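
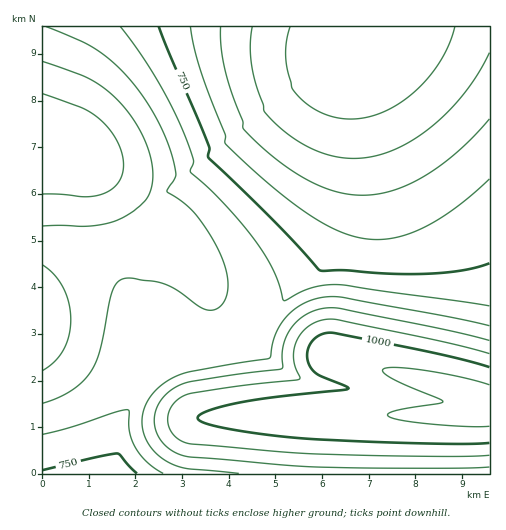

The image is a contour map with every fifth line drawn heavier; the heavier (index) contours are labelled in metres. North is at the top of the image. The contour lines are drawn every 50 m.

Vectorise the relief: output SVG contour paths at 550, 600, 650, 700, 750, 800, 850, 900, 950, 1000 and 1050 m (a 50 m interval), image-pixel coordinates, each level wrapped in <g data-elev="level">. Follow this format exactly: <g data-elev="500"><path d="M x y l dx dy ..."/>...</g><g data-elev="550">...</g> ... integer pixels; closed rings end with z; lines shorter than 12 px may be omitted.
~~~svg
<g data-elev="550"><path d="M455 27l-6 17-9 18-12 16-14 14-15 12-16 8-16 5-16 2-17-2-16-6-14-9-11-12-6-20-1-13 0-15 4-15"/></g><g data-elev="600"><path d="M489 53l-12 23-16 21-18 19-20 17-20 12-20 9-20 4-19 0-21-5-21-10-20-14-18-17-9-31-4-17-1-19 2-18"/></g><g data-elev="650"><path d="M489 119l-19 22-21 18-21 15-21 11-20 7-20 3-19-1-20-5-21-9-22-14-22-18-20-19 0-8-11-28-8-26-3-21 0-19"/></g><g data-elev="700"><path d="M489 179l-23 21-22 16-21 12-20 8-19 3-17 0-19-4-18-8-23-13-25-19-29-25-28-27 0-9-17-41-10-30-8-36"/></g><g data-elev="750"><path d="M43 470l74-17 20 20"/><path d="M489 263l-27 7-36 4-35 0-44-4-28 0-44-47-67-66 1-11-50-119"/></g><g data-elev="800"><path d="M43 434l29-7 44-15 12-2 1 2 0 19 6 16 12 15 16 11"/><path d="M489 306l-152-21-13 0-13 3-27 13-11-31-17-29-33-38-32-31 2-12-7-23-11-24-25-45-30-41"/></g><g data-elev="850"><path d="M43 403l15-5 14-8 11-9 8-10 9-22 11-55 4-8 5-6 4-2 7 0 32 5 14 7 23 17 9 3 7-1 6-5 4-8 2-10-1-12-4-13-16-30-17-22-23-18 9-15-3-16-12-33-19-32-19-23-22-19-19-11-36-15"/><path d="M489 326l-42-9-103-20-12 0-12 1-20 7-15 13-10 17-4 22-2 1-83 15-16 6-13 10-11 16-4 16 3 16 10 15 12 10 14 5 58 6"/></g><g data-elev="900"><path d="M43 371l12-10 8-11 6-14 2-17-2-16-6-15-9-13-11-10"/><path d="M489 340l-45-11-103-20-11-1-11 1-17 8-13 14-6 16-1 22-60 7-41 8-11 7-8 8-6 10-2 12 3 12 7 11 12 9 14 4 128 10 118 1 53-1"/><path d="M43 226l49 0 15-3 13-4 14-8 12-12 5-10 2-14-2-18-7-20-12-19-14-17-14-13-15-9-46-18"/></g><g data-elev="950"><path d="M489 354l-47-12-103-22-16 0-9 3-8 5-6 7-4 8-2 16 1 8 5 11-1 1-60 7-51 8-8 4-7 6-4 8-1 8 2 9 5 7 8 6 9 2 125 10 119 2 53-1"/><path d="M43 194l42 3 17-3 9-5 7-6 4-8 2-10-2-11-4-12-8-12-9-10-19-12-39-14"/></g><g data-elev="1000"><path d="M489 367l-70-17-84-17-9 0-9 4-7 7-3 9 2 11 3 6 6 5 27 11 3 3-107 13-32 8-8 4-3 3 0 3 4 2 22 6 72 10 115 5 78 0"/></g><g data-elev="1050"><path d="M489 385l-30-8-40-7-28-3-7 1-2 3 3 3 10 6 48 21-4 2-47 9-5 3 3 2 15 4 30 3 54 2"/></g>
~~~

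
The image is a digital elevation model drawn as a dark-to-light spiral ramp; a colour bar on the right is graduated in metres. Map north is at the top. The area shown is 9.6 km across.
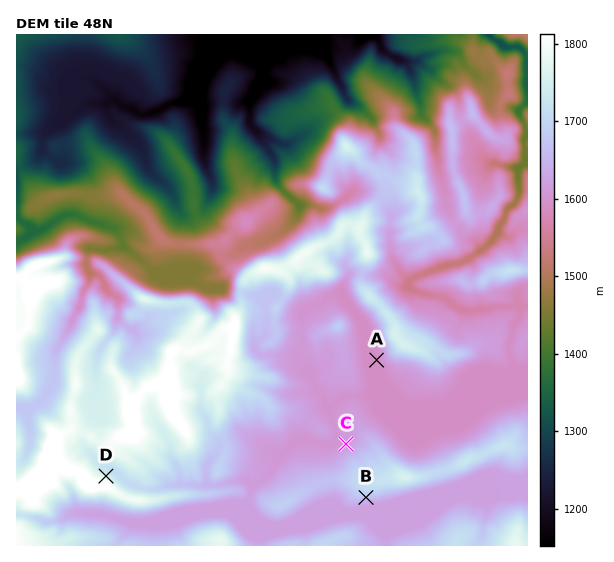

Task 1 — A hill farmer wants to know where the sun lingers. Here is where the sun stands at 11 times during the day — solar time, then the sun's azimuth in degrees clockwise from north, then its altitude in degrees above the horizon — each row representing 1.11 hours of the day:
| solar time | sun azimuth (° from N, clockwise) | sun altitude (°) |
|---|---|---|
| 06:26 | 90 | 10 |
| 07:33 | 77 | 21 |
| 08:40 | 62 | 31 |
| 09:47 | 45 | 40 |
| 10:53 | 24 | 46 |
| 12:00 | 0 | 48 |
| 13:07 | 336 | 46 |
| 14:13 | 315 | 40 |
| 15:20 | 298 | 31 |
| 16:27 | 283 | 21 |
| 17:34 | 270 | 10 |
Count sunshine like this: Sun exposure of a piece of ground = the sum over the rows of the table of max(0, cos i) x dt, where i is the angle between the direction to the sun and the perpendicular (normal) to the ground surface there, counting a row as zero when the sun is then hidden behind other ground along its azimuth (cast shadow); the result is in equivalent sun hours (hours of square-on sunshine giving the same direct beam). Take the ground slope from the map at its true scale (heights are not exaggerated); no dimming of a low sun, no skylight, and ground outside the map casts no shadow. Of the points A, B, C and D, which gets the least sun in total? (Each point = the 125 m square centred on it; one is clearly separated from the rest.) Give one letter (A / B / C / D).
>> B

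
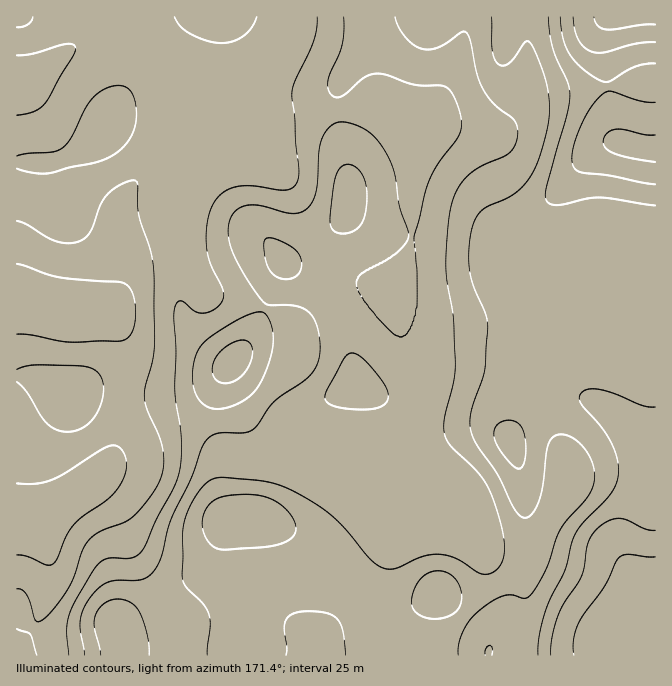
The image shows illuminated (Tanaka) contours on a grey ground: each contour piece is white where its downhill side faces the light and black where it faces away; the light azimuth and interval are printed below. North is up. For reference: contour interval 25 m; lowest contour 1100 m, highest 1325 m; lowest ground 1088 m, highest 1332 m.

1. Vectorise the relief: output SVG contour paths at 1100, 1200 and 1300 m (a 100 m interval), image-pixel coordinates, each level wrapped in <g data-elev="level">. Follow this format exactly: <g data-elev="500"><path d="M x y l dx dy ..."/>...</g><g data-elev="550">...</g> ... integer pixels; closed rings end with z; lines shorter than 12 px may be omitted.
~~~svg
<g data-elev="1100"><path d="M17 483l18 1 17-4 13-7 35-23 10-4 5-1 5 3 6 10 0 14-7 15-11 12-24 17-11 9-6 10-9 22-4 7-7 1-19-8-11-2"/><path d="M17 264l43 13 64 6 4 3 5 7 3 20-1 10-3 10-5 6-7 2-52 1-36-7-15-1"/></g><g data-elev="1200"><path d="M149 655l-2-20-8-23-9-10-12-3-7 1-7 4-6 5-3 7-1 11 7 28"/><path d="M286 655l1-8-3-19 2-8 8-7 14-2 20 3 10 6 5 12 3 23"/><path d="M345 408l19 2 13-2 8-5 3-6-2-10-9-13-13-15-10-6-6 1-4 5-19 36 1 5 3 3z"/><path d="M219 382l6 1 7-1 7-4 6-6 5-9 3-10-1-7-3-4-7-2-8 2-10 6-7 7-3 7-2 8 2 7z"/><path d="M281 278l9 1 7-4 4-7 0-10-4-7-8-6-14-6-8-1-2 2-1 5 3 19 5 9z"/><path d="M341 233l9-1 8-5 6-7 2-13 1-17-3-13-7-9-9-4-6 2-5 7-3 12-3 25 0 17 4 5z"/><path d="M395 17l3 10 9 11 8 8 9 3 13-1 9-5 16-11 5 1 4 9 6 33 6 13 11 15 20 16 3 8 0 13-7 12-6 5-29 13-10 8-7 10-5 10-3 14-4 45 1 21 6 40 2 47-1 17-10 36 0 15 6 12 27 26 12 19 8 20 6 22 1 15-1 11-6 11-10 5-9-1-23-15-15-4-15 2-28 12-12 1-7-3-8-7-24-29-15-15-14-10-22-13-17-7-14-4-39-3-11 1-10 7-12 16-7 16-2 17-1 40 1 7 4 6 17 17 6 12 0 10-3 28"/></g><g data-elev="1300"><path d="M655 557l-28-3-5 2-4 2-14 29-26 37-4 16 0 15"/><path d="M655 135l-10 0-20-5-10-1-8 4-4 9 3 6 8 5 18 5 23 4"/><path d="M573 17l2 13 4 10 5 7 8 5 12 1 31-9 20-2"/></g>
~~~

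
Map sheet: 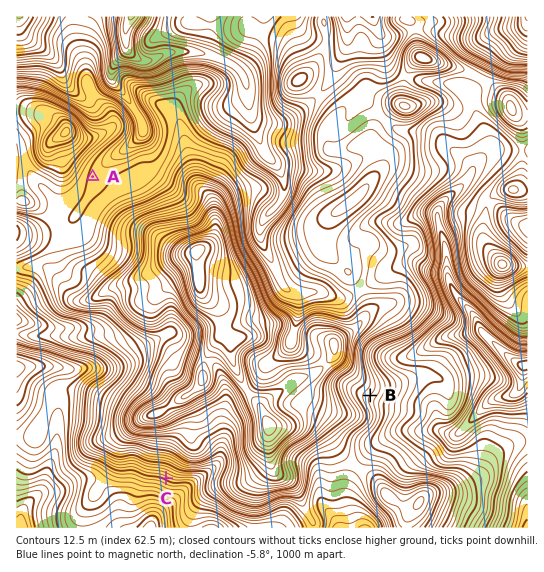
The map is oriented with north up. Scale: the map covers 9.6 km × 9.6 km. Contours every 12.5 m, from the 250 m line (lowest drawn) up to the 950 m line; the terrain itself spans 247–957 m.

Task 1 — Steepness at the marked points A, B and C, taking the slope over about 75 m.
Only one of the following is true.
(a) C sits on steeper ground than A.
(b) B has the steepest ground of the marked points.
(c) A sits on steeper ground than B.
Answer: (a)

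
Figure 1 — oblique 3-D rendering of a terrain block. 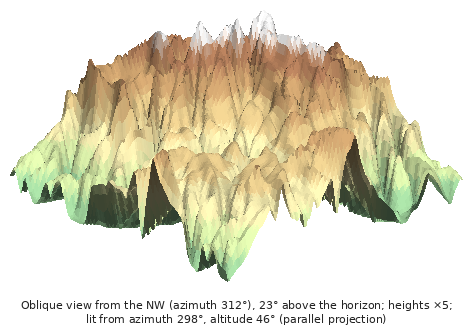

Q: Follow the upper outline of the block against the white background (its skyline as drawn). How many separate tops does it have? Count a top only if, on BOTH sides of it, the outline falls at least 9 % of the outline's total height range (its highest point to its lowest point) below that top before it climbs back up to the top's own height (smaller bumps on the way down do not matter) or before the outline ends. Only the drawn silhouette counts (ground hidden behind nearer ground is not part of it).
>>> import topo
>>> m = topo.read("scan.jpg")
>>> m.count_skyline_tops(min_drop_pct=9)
3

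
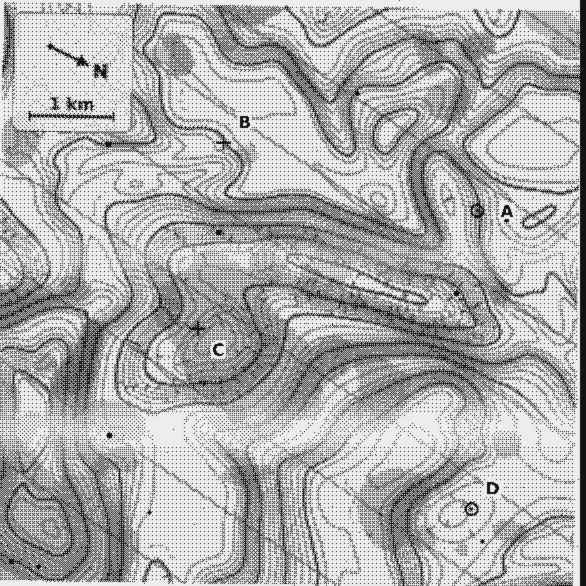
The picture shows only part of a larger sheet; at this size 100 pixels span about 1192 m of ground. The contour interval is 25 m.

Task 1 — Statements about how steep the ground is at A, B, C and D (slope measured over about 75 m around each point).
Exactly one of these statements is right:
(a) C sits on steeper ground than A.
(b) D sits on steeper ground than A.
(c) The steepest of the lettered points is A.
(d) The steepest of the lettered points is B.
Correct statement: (c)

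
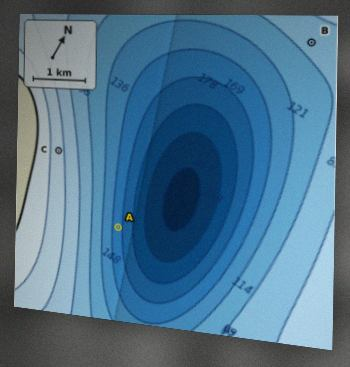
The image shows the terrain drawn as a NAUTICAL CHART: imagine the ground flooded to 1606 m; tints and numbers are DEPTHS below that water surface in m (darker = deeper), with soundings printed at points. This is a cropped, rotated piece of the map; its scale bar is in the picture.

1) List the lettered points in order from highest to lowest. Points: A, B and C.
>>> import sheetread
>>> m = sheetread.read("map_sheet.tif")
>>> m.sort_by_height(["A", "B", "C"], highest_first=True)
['C', 'B', 'A']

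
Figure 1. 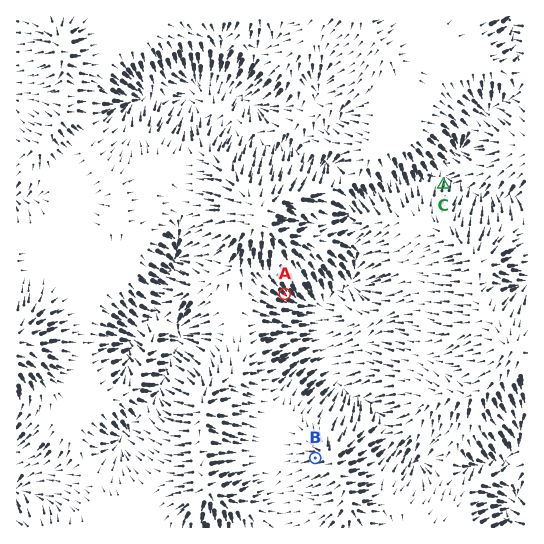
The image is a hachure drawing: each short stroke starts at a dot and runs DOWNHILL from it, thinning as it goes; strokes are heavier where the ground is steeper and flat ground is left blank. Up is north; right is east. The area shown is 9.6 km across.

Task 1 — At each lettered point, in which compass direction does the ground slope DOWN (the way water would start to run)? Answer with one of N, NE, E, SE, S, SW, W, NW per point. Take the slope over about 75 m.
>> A SE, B W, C N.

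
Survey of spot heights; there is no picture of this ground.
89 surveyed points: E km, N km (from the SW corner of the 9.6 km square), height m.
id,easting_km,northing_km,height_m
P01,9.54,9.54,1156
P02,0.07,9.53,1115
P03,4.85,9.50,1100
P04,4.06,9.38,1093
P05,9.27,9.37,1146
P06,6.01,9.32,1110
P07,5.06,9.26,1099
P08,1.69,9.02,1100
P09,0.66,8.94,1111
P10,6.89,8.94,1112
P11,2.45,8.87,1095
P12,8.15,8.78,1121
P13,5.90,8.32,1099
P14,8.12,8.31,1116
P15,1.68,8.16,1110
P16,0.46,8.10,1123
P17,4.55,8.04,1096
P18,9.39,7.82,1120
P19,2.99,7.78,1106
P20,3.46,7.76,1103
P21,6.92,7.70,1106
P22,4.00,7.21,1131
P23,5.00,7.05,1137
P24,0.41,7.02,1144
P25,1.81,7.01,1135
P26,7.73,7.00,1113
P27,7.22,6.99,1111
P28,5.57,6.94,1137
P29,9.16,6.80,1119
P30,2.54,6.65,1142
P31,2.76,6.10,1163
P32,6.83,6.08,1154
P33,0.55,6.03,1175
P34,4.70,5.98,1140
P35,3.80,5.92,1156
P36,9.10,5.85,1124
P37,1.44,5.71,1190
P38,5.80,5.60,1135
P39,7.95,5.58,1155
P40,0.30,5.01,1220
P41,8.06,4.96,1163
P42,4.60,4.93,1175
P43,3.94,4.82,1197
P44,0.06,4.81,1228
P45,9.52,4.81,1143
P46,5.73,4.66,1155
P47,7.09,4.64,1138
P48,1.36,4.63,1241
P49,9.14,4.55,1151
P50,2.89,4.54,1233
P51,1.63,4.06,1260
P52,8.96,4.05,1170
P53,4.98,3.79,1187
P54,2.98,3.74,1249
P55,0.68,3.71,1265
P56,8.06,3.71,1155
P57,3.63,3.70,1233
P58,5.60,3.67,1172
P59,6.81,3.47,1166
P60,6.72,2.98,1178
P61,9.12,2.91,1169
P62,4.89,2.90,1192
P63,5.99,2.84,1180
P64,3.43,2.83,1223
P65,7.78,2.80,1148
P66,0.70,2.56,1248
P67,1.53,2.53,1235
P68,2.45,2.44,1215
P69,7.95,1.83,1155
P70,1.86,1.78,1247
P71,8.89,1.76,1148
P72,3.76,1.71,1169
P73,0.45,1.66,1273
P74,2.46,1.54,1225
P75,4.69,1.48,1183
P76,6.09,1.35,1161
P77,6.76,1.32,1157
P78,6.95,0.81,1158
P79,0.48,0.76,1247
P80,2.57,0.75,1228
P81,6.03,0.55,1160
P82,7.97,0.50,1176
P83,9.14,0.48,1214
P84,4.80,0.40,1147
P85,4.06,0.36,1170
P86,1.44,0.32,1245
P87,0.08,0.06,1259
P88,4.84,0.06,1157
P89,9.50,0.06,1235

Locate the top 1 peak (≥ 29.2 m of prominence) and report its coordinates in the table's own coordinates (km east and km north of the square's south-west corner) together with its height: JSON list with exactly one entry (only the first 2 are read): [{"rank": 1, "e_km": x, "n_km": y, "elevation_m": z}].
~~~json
[{"rank": 1, "e_km": 0.41, "n_km": 1.76, "elevation_m": 1275}]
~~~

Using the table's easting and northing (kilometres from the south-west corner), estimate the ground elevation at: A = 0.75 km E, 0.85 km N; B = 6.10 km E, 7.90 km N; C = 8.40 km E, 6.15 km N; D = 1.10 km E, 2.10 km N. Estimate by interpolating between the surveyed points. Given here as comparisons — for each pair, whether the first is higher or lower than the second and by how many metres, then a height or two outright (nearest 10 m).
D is higher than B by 160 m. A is higher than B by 150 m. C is lower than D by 140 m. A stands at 1250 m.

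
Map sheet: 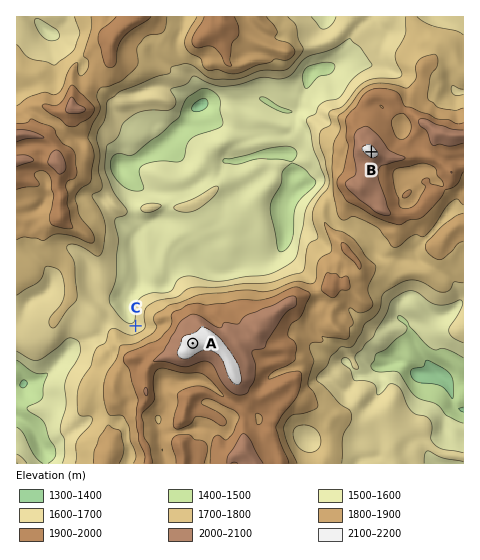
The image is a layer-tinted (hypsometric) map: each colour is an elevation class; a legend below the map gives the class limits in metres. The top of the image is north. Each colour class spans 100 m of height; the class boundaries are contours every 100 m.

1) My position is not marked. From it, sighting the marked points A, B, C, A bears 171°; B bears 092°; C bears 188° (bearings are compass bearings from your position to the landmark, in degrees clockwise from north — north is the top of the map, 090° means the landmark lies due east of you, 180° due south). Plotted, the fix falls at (161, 145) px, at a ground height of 1450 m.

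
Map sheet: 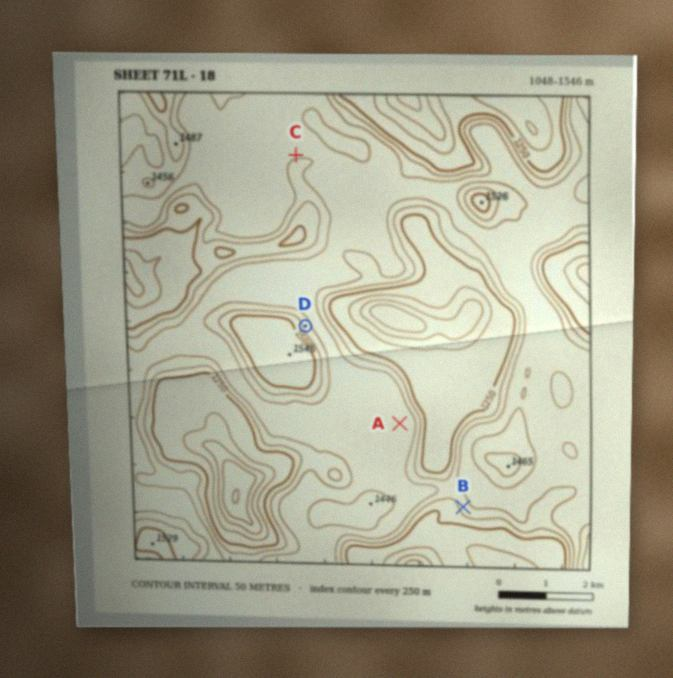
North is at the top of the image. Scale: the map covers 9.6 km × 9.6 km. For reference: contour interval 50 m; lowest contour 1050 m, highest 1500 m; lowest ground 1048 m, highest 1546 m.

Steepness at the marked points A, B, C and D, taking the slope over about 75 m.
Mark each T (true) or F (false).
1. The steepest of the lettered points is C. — F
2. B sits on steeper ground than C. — T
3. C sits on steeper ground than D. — F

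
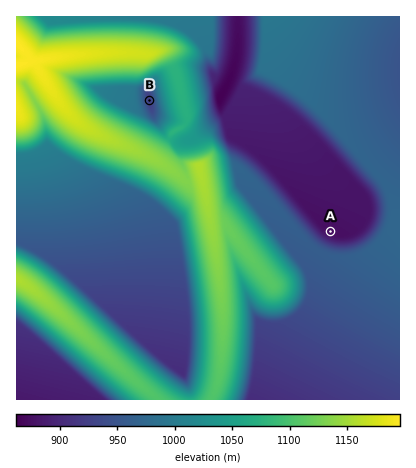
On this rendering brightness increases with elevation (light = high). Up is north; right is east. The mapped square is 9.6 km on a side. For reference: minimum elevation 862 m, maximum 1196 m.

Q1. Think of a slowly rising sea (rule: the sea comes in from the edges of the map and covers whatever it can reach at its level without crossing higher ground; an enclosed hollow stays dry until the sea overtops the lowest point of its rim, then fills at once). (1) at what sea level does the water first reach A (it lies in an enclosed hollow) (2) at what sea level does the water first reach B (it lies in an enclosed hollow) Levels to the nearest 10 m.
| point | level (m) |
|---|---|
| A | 890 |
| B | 1070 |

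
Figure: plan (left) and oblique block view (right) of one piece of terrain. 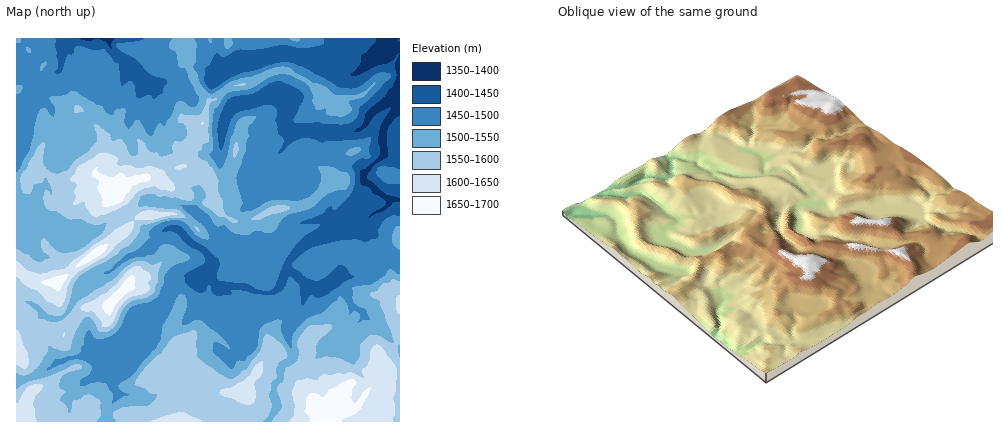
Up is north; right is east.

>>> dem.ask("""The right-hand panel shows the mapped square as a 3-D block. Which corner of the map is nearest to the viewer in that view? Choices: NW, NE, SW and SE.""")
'NW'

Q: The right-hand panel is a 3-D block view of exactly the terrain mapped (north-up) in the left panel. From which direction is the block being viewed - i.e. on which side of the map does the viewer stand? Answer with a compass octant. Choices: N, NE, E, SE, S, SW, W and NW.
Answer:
NW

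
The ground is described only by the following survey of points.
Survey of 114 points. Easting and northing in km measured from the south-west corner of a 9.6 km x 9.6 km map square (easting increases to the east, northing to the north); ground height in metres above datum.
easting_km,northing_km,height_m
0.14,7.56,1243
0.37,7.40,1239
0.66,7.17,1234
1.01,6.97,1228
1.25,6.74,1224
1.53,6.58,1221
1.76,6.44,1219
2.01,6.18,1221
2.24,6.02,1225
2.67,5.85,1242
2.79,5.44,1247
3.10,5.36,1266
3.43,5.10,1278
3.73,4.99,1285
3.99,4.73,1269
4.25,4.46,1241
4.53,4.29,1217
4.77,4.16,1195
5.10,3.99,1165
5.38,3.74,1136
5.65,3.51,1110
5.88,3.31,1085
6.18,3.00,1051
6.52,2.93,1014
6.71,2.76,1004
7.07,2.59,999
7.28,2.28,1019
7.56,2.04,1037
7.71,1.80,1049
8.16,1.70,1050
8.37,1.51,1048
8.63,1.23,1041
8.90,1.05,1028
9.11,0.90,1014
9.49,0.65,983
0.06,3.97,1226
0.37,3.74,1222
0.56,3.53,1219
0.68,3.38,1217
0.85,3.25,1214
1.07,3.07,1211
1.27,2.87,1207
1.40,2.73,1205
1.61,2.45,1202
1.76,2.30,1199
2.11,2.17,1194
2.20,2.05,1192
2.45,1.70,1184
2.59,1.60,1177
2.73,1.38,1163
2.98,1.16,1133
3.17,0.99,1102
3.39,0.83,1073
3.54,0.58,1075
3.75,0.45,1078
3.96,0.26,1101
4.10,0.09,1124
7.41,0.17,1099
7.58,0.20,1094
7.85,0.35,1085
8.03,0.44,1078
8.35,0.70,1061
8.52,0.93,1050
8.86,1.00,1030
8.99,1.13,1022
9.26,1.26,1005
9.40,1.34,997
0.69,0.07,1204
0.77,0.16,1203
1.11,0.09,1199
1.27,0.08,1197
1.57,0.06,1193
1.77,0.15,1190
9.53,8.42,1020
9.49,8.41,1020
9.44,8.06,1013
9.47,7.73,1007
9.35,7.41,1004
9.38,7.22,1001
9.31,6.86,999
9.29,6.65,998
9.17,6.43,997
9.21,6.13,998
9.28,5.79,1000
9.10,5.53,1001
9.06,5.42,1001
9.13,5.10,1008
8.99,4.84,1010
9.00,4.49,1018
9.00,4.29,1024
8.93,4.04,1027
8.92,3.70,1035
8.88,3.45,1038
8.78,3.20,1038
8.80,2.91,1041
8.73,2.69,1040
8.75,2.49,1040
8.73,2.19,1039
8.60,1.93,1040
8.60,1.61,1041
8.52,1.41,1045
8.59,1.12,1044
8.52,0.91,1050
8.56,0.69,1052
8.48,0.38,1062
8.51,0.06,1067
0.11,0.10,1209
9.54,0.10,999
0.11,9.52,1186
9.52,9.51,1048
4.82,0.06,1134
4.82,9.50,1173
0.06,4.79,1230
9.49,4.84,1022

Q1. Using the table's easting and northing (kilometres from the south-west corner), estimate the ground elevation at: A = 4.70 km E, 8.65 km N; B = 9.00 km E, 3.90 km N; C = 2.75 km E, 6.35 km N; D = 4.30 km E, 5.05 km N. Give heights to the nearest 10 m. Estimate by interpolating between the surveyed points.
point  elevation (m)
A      1180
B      1030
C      1240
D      1300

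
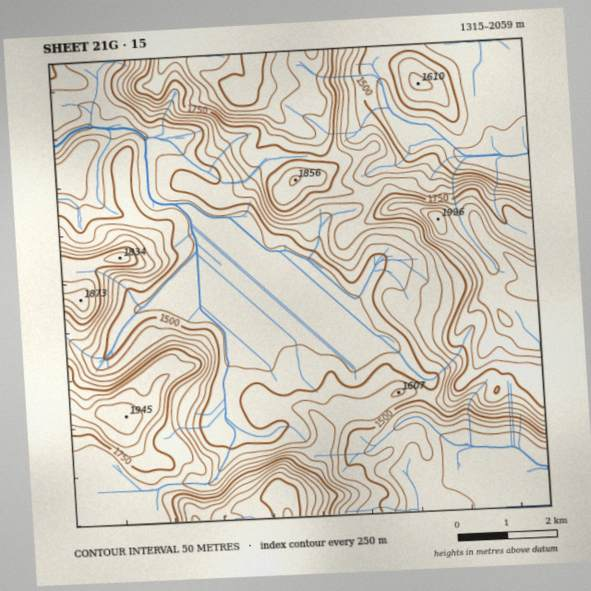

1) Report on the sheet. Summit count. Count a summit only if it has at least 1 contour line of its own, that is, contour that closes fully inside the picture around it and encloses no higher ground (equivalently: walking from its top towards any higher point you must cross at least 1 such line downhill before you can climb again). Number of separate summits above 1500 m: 7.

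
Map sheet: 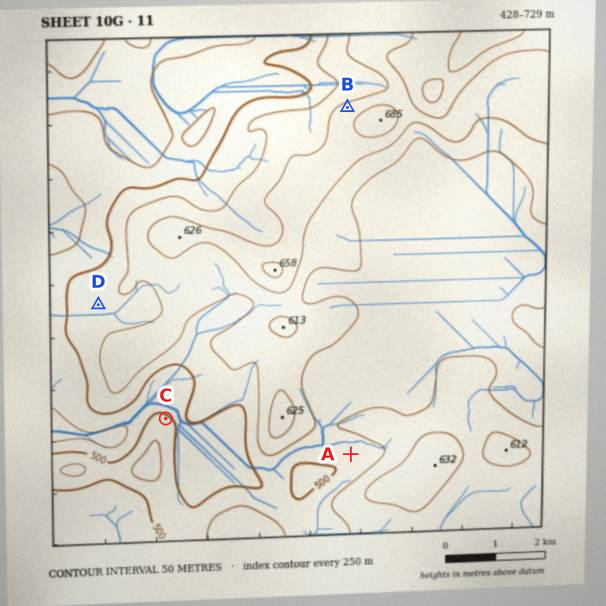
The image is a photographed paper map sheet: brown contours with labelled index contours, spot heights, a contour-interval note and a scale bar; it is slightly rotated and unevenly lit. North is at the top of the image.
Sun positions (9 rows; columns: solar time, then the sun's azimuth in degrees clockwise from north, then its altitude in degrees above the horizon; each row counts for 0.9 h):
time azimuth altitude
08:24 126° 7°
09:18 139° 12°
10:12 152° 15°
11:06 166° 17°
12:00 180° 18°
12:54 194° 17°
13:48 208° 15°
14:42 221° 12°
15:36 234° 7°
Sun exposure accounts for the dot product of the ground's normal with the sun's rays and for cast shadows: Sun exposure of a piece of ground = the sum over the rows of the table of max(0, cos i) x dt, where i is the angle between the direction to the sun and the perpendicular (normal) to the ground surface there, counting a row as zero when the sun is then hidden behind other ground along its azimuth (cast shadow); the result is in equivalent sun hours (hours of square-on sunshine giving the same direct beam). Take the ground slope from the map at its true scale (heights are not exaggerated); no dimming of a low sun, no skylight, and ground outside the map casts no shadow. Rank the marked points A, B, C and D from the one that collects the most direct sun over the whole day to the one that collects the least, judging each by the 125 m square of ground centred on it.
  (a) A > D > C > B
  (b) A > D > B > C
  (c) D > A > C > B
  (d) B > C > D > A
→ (a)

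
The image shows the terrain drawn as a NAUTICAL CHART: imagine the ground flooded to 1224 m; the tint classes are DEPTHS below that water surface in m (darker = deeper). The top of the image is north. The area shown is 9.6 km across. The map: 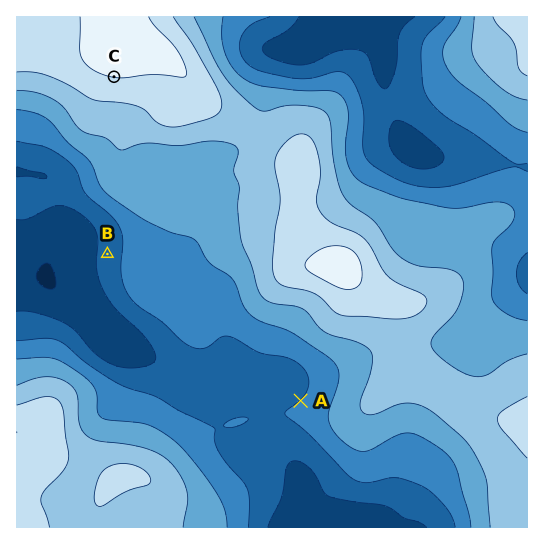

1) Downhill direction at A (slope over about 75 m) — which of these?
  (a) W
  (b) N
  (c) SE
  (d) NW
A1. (d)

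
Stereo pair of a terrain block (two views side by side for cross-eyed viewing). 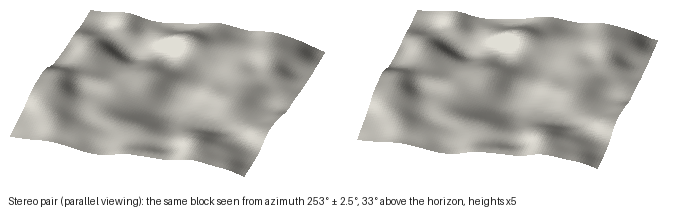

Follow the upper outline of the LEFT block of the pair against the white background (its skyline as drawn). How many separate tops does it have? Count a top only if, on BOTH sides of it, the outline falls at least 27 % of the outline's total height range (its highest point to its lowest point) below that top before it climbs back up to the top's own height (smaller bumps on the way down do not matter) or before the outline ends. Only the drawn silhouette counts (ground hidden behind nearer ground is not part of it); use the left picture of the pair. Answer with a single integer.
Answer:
1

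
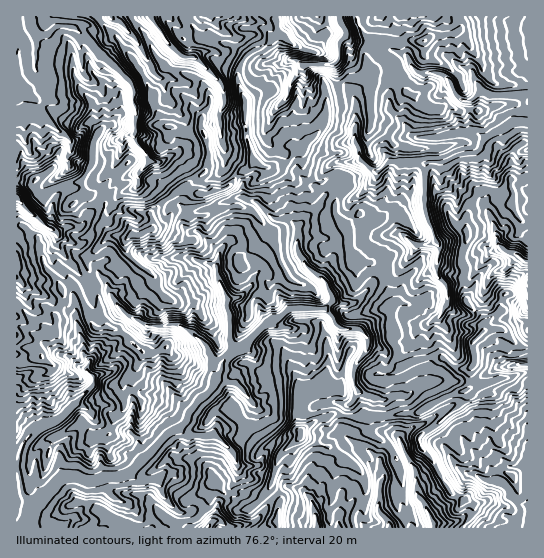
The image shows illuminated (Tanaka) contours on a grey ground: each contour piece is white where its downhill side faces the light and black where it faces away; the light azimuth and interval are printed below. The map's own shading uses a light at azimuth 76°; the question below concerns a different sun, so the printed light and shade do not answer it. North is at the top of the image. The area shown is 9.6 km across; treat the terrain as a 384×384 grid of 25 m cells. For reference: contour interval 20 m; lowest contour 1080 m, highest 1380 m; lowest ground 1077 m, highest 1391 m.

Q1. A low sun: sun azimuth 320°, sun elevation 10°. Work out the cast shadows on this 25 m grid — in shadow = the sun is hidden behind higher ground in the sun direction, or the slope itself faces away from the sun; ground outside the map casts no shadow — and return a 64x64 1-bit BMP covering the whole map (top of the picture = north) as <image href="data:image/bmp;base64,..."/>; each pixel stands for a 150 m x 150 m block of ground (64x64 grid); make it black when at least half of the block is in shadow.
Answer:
<image width="64" height="64" href="data:image/bmp;base64,Qk0+AgAAAAAAAD4AAAAoAAAAQAAAAEAAAAABAAEAAAAAAAACAAATCwAAEwsAAAIAAAAAAAAA////AAAAAAAAAAOcbAwA+AAAAd5sDAF4AQAAw2gMILgAAAABKAxgCAAAAACYDGAAAAAAAPgMQAAYAEAA+ADAYAx8IAB+AACADW4AAl4AAAIMbwAAPAAGAIQP4AAcAB8AwgPhgA4Bn4HAD/GAD4fP4fwG8IADg//3/wbwAAAAHf9/gsYAAEAO/3+AH4AAQgAPP8A/gABAAD8fQPeAAEAAB8bw/4AAYABwM5j/AABgAH8HwOhgADAABw/gHeAAMAAgA3gDLAAAACADIA/uADAAEAAA/2cxcBAAAAN+Y8AAGA8AARzh/wAMAwAAAcD/YAQHABAAyIowBEEAACAMABAAIQAAEIQAACAxAAAMwAIAGBwAAP/AAACYAQAj/8AAAAD/ABP+YCAAMP4AAPngAACwEAAAPvAAAwAQCgAa+AAAIAALgADwAAAgAAiAE/wAAGAACAAJ/8BgIAAABgA/wDAgABgDABnAECAADEcAhCIEAAACAwAAJ+b4AAYIcIAP5/8AAjgQwA/sA4EAPgDAB+wAAACfAMYD7D/QAAYAxgHgH/gABgDGAUAPvAACAMWAAIAMAAYARcAAAIAAAAAAQAAIzwAAAABgAACAAAAAADAADIAAAAAAPwA8gAAAAgf/gACAAAAGA/GADAAAAAAAwYAYAAAAAAABgAAAAAAAAAAAAAADgAAAQQAAAA=="/>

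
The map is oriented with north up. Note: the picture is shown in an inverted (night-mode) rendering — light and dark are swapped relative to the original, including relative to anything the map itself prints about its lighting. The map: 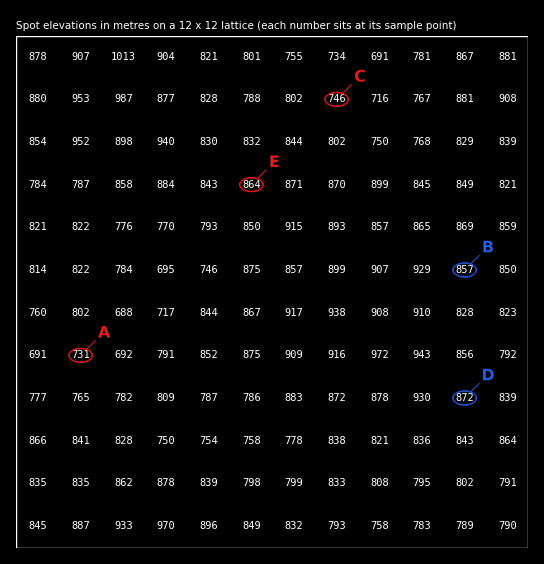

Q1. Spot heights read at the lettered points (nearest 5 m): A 730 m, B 855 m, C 745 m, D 870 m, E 865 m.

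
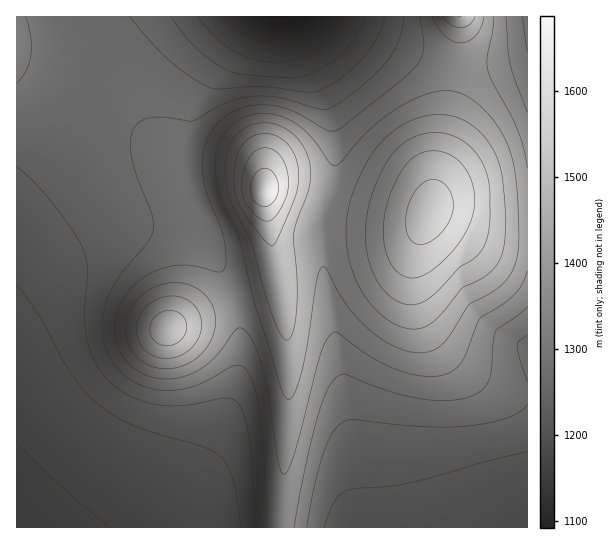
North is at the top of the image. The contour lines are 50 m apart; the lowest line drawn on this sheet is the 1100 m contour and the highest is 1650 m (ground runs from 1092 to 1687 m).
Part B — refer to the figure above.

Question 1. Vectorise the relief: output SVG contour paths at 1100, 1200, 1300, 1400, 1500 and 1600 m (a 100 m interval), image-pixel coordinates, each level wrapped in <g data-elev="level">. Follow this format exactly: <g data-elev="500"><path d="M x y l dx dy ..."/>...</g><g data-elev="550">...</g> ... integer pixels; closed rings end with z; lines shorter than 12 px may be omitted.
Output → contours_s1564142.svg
<g data-elev="1100"><path d="M294 17l-9 3-10 1-18-4"/></g><g data-elev="1200"><path d="M17 443l44 43 49 41"/><path d="M347 17l-13 18-17 15-20 9-22 3-21-3-21-9-19-14-16-19"/></g><g data-elev="1300"><path d="M307 527l7-39 9-35 10-21 10-10 11-3 65 7 47 0 23-3 18-5 12-6 8-8"/><path d="M527 382l-7-23-3-14 2-4 8-6"/><path d="M17 167l16 14 17 19 22 30 11 19 4 20-2 44 1 24 9 24 13 18 19 16 12 5 14 4 14 2 15 0 44-8 8 2 5 5 6 14 5 24 5 84"/><path d="M527 52l-5-35"/><path d="M385 17l-10 24-17 22-13 12-14 9-12 7-9 1-47-5-44 2-10-2-20-12-21-16-18-18-20-24"/></g><g data-elev="1400"><path d="M527 168l-3-19-6-19-26-48-4-12-1-12 6-27 1-14"/><path d="M420 17l4 29-2 9-4 8-17 18-63 49-5 1-6-1-34-19-14-4-13-2-13 0-14 4-12 6-9 8-7 10-5 10-3 12-1 14 5 26 16 40 3 20-1 13-3 3-4 1-25-6-19 0-17 4-16 10-15 14-8 17-3 19 4 19 9 14 14 10 17 6 18-1 14-4 14-8 14-13 16-23 4-2 4 1 10 12 9 25 7 31 9 64 3 10 4 3 5-8 5-15 26-97 5-13 5-7 4-2 3 1 32 23 29 15 26 5 20-1 9-5 8-8 18-44 22-13 12-10 8-11 5-13"/></g><g data-elev="1500"><path d="M161 358l12 0 10-4 10-8 7-11 2-12-3-10-6-9-10-6-13-2-13 3-11 8-8 12-1 14 4 12 8 8z"/><path d="M285 339l2 1 4-3 4-16 2-35-4-51 4-14 12-32 1-22-5-18-12-15-16-9-18-2-8 2-8 4-6 6-6 7-5 17 0 23 5 21 21 42 11 42 10 29 6 16z"/><path d="M408 329l14-1 12-7 28-33 20-10 11-8 6-9 5-14 1-18 0-28-3-26-5-17-8-16-11-12-13-9-15-5-16-1-16 3-16 7-15 12-13 14-11 18-9 21-6 20-2 19 1 20 4 18 7 18 10 16 13 13 13 10z"/><path d="M443 17l8 8 10 3 8-3 6-8"/></g><g data-elev="1600"><path d="M411 278l7-1 9-4 20-16 17-22 9-21 1-20-5-20-5-8-7-7-15-7-9-1-8 1-8 3-8 6-14 21-9 25-3 26 4 22 4 9 6 7 6 5z"/><path d="M264 221l7-1 7-7 8-15 3-13-2-14-4-12-8-8-9-3-9 2-7 7-6 12-2 14 1 11 3 9 9 12z"/></g>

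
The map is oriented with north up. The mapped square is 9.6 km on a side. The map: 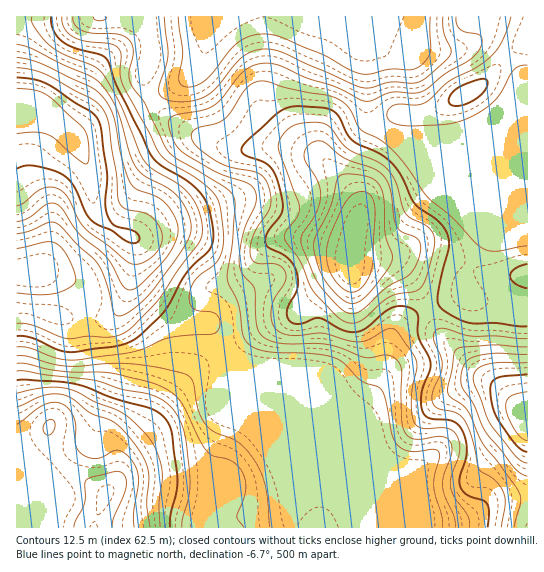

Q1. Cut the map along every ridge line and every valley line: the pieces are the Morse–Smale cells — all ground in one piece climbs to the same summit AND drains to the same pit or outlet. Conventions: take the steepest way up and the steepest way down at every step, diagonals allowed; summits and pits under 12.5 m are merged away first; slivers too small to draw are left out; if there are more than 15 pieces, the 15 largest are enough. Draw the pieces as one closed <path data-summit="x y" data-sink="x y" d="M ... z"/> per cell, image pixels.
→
<path data-summit="350 267" data-sink="17 119" d="M151 99l-26 14-23 7-20 12-10 3 8 12 9 24 4 34 4 9 13 13 25 12 1 12-3 24 3 8 15 17 20 16 18 7 18 0 23 36 121 52 8 1 14-17 11-20 4-28 7-17 10-10 54-25 8-24 18-30-2-10-55-54-29-34-16-12-3 2-7 12-9 25-5 45 0-10-7-14-33-35-32-9-22 0-11 2-21 0-10-2-48-24-8-6z"/><path data-summit="105 495" data-sink="17 119" d="M133 268l-8 30-6 12-9 7-11 3-28-1-20-7-25-4-10 1 0 218 339 1-3-23-20-46-107-105-9-20-9-11-18 0-22-10-28-26-4-6z"/><path data-summit="527 418" data-sink="17 119" d="M527 131l-61 0-25 4-49 2 36 40 55 54 2 10-14 22-14 34-52 23-10 10-7 17-4 28-11 20-14 17-8-1-116-49 97 97 20 46 5 23 171-1z"/><path data-summit="350 267" data-sink="195 17" d="M282 16l-85 0 0 10 8 19-5 18-13 16-32 17-3 5 15 16 12 8 48 23 27 1 11-2 22 0 32 9 33 35 7 14 0 10 5-45 9-25 10-15-12-11-3-8-1-53-18-9-20-14z"/><path data-summit="35 273" data-sink="17 119" d="M46 113l-30 5 0 189 35 5 20 7 35 0 7-3 6-6 6-12 10-39 0-18-4-5-21-9-10-9-7-13-4-34-12-29-18-19z"/><path data-summit="527 418" data-sink="17 119" d="M139 16l-122 0-1 101 30-4 24 20 7 2 25-15 23-7 25-13-6-26 7-17 0-11-4-16z"/><path data-summit="466 94" data-sink="195 17" d="M339 16l-56 1 46 18 20 14 18 9 1 53 3 8 10 10 16-14 32-2 46-24 21-19 11-14 21-15 0-4-3-4-8-4-31-8-7 16-12 10-13 4-21 0-23-6z"/><path data-summit="466 94" data-sink="17 119" d="M527 41l-20 15-11 14-21 19-46 24-32 2-12 10-2 5 10 6 48-1 25-4 61 0z"/><path data-summit="527 418" data-sink="195 17" d="M195 16l-55 1 7 13 4 16 0 11-7 17 0 7 7 18 36-20 13-16 5-18z"/><path data-summit="527 418" data-sink="195 17" d="M469 16l-129 1 74 30 19 4 21 0 17-7 13-17 1-7-15-1z"/><path data-summit="466 94" data-sink="17 119" d="M527 16l-41 0-1 5 25 6 17 9z"/>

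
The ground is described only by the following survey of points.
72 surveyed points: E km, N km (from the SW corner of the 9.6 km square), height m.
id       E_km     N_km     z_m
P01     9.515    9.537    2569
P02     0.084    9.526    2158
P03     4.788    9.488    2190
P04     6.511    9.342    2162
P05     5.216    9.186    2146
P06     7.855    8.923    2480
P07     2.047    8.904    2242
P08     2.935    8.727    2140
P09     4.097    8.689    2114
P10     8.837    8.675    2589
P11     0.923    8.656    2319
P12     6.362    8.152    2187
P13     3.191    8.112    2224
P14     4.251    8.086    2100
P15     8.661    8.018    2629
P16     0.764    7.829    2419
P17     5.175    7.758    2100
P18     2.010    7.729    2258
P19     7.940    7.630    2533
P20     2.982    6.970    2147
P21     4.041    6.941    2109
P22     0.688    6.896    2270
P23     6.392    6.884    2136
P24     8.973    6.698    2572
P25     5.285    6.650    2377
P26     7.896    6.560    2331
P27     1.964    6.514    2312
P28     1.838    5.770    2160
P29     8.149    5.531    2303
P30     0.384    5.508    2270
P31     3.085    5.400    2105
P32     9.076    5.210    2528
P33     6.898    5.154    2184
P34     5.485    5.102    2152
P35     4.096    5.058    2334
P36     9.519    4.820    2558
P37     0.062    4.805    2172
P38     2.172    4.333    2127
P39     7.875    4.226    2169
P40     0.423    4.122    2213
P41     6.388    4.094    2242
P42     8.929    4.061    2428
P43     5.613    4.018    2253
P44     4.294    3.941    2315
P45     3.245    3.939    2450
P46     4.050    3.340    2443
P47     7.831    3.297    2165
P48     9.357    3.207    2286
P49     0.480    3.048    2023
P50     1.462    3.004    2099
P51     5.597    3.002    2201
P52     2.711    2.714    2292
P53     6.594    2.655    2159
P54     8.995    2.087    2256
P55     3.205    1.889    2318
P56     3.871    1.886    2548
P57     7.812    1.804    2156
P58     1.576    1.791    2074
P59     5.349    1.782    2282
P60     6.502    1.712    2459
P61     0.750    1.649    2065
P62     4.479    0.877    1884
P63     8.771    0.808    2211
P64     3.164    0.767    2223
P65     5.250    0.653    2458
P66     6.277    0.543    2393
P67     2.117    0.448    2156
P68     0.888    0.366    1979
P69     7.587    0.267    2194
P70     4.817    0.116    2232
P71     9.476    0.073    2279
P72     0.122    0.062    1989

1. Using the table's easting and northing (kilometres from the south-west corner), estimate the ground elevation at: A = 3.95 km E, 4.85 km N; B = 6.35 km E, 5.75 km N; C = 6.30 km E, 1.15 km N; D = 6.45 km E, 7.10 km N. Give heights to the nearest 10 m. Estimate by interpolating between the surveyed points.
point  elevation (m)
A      2300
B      2140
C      2390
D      2140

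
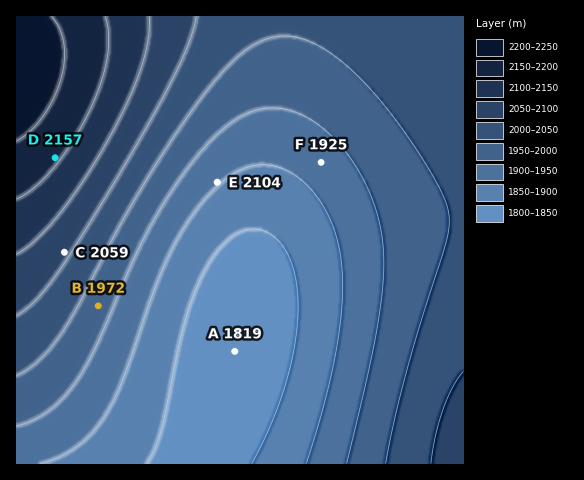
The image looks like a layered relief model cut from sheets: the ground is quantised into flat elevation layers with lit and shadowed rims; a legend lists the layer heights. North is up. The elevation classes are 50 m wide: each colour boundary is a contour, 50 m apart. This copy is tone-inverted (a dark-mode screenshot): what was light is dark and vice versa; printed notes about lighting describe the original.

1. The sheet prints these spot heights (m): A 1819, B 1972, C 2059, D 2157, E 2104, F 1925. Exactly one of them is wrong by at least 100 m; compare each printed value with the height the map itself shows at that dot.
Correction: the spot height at E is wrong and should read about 1904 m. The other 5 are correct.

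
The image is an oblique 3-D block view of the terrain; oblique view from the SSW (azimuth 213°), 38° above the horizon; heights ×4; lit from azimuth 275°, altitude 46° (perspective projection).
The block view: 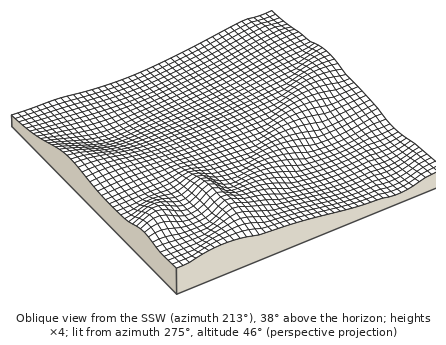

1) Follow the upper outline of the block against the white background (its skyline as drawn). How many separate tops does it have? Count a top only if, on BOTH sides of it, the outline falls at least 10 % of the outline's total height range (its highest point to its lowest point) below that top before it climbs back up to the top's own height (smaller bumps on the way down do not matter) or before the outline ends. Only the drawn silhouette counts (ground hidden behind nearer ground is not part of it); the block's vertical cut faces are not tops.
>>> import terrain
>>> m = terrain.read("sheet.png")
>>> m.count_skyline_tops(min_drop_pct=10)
1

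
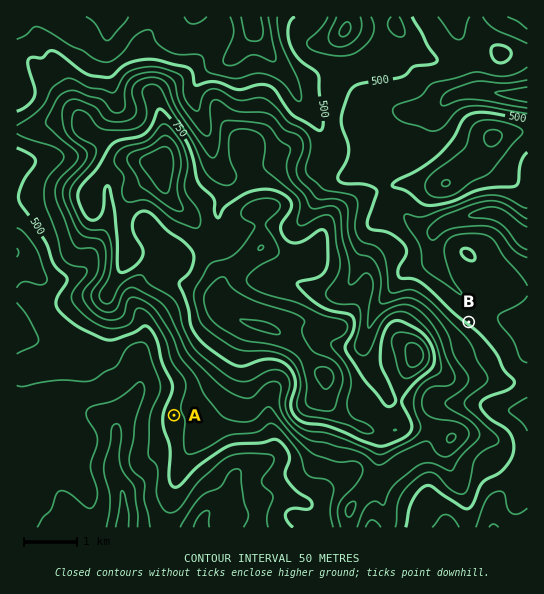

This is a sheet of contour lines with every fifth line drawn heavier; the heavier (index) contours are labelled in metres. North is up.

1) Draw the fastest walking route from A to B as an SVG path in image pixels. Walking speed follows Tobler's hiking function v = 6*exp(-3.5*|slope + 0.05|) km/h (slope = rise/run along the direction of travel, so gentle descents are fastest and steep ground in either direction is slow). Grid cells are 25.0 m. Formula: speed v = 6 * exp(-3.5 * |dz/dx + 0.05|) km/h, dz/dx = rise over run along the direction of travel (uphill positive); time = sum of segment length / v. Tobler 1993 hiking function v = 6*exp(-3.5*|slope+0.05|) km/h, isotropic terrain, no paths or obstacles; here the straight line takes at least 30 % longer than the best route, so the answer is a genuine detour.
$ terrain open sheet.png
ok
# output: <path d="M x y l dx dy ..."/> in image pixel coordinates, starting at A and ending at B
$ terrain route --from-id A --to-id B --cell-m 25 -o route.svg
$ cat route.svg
<path d="M174 415l72-36 19-18 10-6 23 0 13-6 6 0 5-3 13 0 16-8 19-19 3-1 10-11 22-10 13 0 51 25"/>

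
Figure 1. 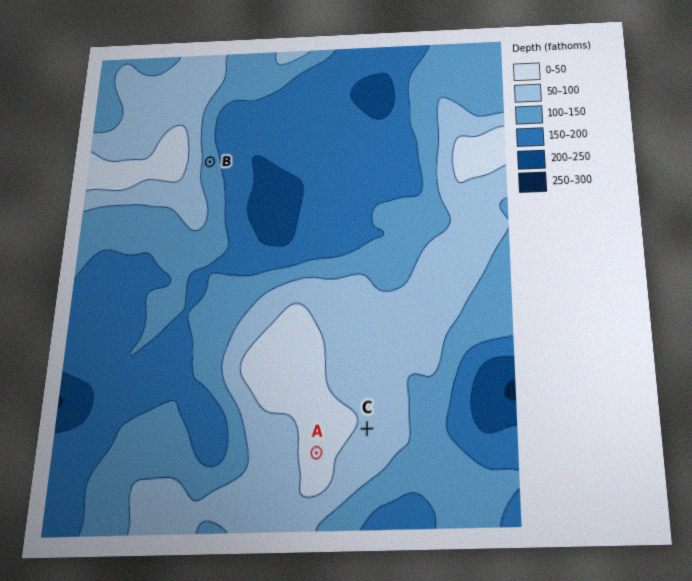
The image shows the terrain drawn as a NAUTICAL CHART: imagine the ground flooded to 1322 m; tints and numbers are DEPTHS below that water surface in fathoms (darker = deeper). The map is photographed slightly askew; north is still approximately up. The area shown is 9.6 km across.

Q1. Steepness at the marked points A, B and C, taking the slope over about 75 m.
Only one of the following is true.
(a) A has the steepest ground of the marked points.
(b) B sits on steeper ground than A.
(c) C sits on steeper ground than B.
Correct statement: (b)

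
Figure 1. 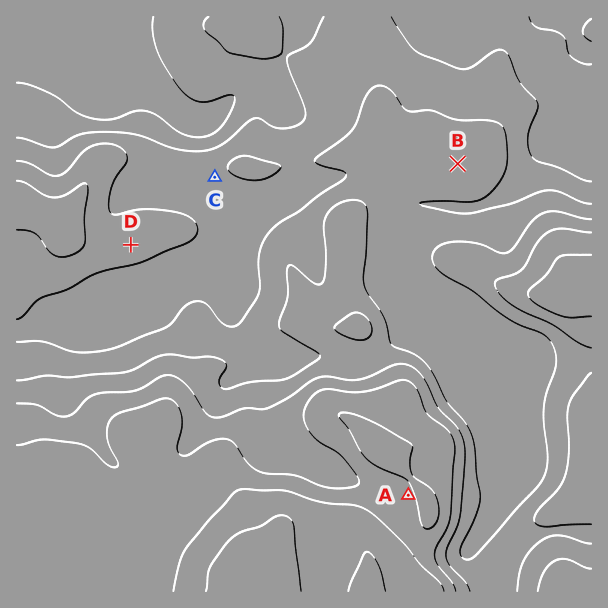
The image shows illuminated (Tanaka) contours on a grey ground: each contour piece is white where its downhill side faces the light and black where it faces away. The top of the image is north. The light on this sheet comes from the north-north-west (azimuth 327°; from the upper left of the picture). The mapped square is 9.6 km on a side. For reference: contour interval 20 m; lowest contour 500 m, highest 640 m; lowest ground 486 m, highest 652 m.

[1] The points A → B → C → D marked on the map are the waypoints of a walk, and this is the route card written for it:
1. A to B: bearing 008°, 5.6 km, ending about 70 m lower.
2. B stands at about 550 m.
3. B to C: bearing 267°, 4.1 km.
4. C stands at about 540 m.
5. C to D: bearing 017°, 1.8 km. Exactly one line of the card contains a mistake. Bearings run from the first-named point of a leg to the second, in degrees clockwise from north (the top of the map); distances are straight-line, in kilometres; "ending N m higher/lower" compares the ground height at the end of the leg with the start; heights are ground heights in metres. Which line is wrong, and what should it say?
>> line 5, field bearing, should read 231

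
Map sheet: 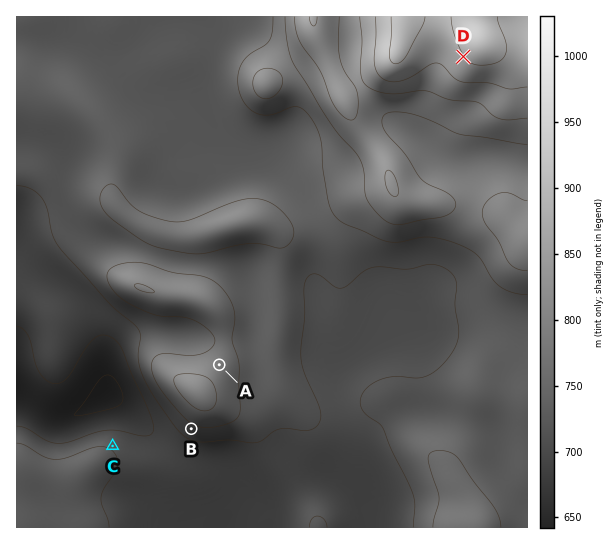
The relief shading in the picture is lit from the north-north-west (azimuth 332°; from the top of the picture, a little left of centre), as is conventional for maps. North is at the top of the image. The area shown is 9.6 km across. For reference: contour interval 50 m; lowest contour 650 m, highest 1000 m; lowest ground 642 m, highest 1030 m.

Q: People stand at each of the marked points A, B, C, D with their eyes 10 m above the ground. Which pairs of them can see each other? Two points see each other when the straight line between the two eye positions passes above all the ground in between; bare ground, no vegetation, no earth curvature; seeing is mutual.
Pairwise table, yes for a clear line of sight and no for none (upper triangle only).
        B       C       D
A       no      no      yes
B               yes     no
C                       no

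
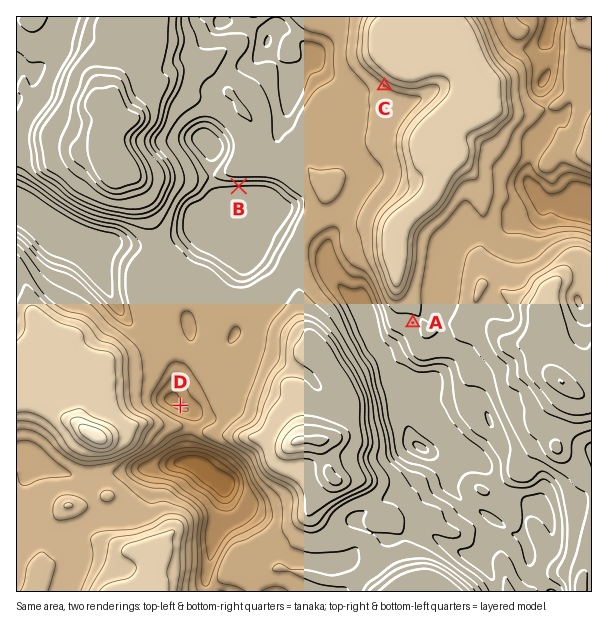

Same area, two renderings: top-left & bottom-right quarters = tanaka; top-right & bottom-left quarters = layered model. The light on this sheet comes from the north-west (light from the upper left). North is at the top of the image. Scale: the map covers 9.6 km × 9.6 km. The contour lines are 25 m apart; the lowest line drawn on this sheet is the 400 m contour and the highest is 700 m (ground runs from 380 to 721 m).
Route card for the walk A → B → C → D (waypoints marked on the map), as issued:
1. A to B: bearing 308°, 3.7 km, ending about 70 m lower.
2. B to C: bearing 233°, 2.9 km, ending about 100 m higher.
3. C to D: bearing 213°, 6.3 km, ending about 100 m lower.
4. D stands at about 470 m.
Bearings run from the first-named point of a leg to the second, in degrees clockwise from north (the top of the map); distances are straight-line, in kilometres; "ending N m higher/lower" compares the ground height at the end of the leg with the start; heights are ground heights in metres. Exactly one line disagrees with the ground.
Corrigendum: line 2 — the bearing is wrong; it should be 055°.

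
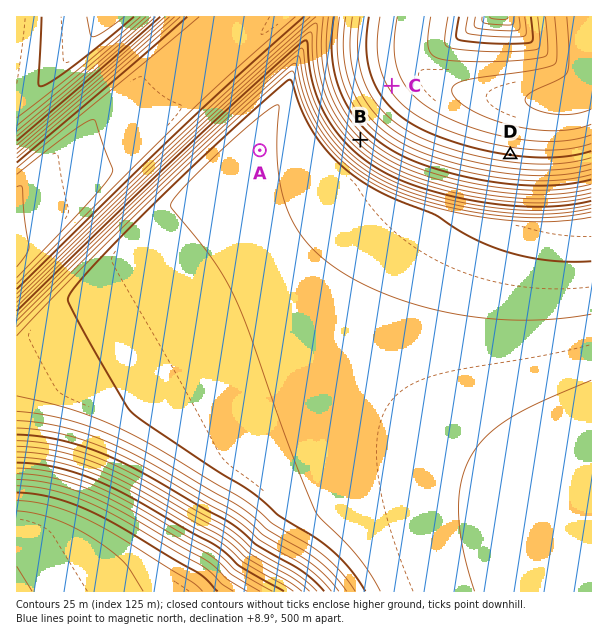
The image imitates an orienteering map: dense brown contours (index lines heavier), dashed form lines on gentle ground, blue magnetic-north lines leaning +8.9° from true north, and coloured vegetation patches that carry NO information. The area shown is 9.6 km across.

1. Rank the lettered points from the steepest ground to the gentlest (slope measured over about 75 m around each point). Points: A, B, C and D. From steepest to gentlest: B D C A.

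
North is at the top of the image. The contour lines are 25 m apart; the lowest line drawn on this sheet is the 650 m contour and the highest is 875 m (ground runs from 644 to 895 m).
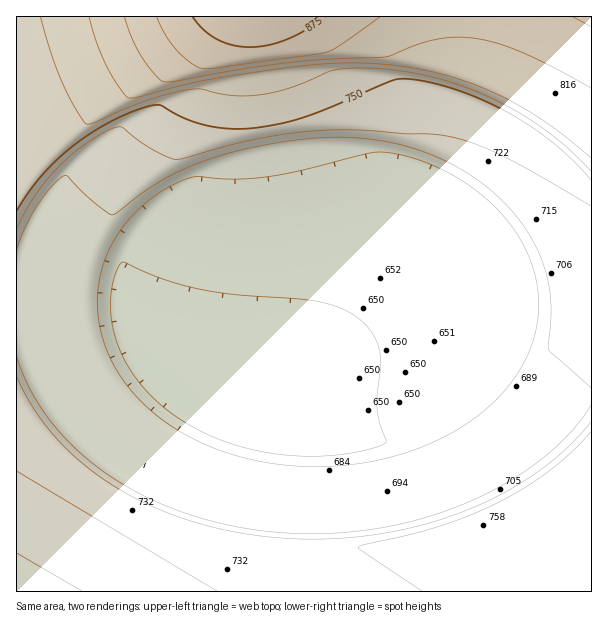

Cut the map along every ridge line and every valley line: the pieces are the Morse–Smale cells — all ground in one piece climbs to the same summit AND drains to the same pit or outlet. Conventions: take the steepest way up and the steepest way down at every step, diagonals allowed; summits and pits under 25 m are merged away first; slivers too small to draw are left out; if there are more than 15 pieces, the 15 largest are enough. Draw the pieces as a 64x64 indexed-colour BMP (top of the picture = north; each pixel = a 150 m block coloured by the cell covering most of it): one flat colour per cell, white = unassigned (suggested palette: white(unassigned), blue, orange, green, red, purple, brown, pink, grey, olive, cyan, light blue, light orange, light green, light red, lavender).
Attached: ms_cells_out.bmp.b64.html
<image width="64" height="64" href="data:image/bmp;base64,Qk12CAAAAAAAAHYAAAAoAAAAQAAAAEAAAAABAAQAAAAAAAAIAAATCwAAEwsAABAAAAAAAAAA////ALR3HwAOf/8ALKAsACgn1gC9Z5QAS1aMAMJ34wB/f38AIr28AM++FwDox64AeLv/AIrfmACWmP8A1bDFADMzMzMzMzMzMzMzMzMzMzMzMzMzMzMzMzMzMzMzMzMzMzMzMzMzMzMzMzMzMzMzMzMzMzMzMzMzMzMzMzMzMzMzMzMzMzMzMzMzMzMzMzMzMzMzMzMzMzMzMzMzMzMzMzMzMzMzMzMzMzMzMzMzMzMzMzMzMzMzMzMzMzMzMzMzMzMzMzMzMzMzMzMzMzMzMzMzMzMzMzMzMzMzMzMzMzMzMzMzMzMzMzMzMzMyIiIiIiIiIiIjMzMzMzMzMzMzMzMzMzMzMzMzMzMyIiIiIiIiIiIiIiIiIjMzMzMzMzMzMzMzMzMzMzMzIiIiIiIiIiIiIiIiIiIiIiMzMzMzMzMzMzMzMzMzMiIiIiIiIiIiIiIiIiIiIiIiIiMzMzMzMzMzMzMzMzIiIiIiIiIiIiIiIiIiIiIiIiIiIiIzMzMzMzMzMzMyIiIiIiIiIiIiIiIiIiIiIiIiIiIiIiIiIiIzMzMzMyIiIiIiIiIiIiIiIiIiIiIiIiIiIiIiIiIiIjMzMzMiIiEiIiIiIiIiIiIiIiIiIiIiIiIiIiIiIiIiMzMzMiIiERIiIiIiIiIiIiIiIiIiIiIiIiIiIiIiIiIzMzMiIhEREiIiIiIiIiIiIiIiIiIiIiIiIiIiIiIiIjMzMiIhERERIiIiIiIiIiIiIiIiIiIiIiIiIiIiIiIiMzMiIhERERESIiIiIiIiIiIiIiIiIiIiIiIiIiIiIiIzMiIhERERERIiIiIREiIiIiIiIiIiIiIiIiIiIiIiIjMiIhERERERESIhERERIiIiIiIiIiIiIiIiIhERIiIiMiIhERERERERIhERERESIiIiIiIiIiIiIiIhEREREiIyIhEREREREREREREREREiIiIiIiIiIiIiIhEREREREiIiERERERERERERERERERIiIiIiIiIiIiIhERERERERIiERERERERERERERERERERIiIiIiIhEREREREREREREiERERERERERERERERERERERERERERERERERERERERESIRERERERERERERERERERERERERERERERERERERERERIhEREREREREREREREREREREREREREREREREREREREREhERERERERERERERERERERERERERERERERERERERERESERERERERERERERERERERERERERERERERERERERERERIRERERERERERERERERERERERERERERERERERERERERERERERERERERERERERERERERERERERERERERERERERERERERERERERERERERERERERERERERERERERERERERERERERERERERERERERERERERERERERERERERERERERERERERERERERERERERERERERERERERERERERERERERERERERERERERERERERERERERERERERERERERERERERERERERERERERERERERERERERERERERERERERERERERERERERERERERERERERERERERERERERERERERERERERERERERERERERERERERERERERERERERERERERERERERERERERERERERERERERERERERERERERERERERERERERERERERERERERERERERERERERERERERERERERERERERERERERERERERERERERERERERERERERERERERERERERERERERERERERERERERERERERERERERERERERERERERERERERERERERERERERERERERERERERERERERERERERERERERERERERERERERERERERERERERERERERERERERERERERERERERERERERERERERERERERERERERERERERERERERERERERERERERERERERERERERERERERERERERERERERERERERERERERERERERERERERERERERERERERERERERERERERERERERERERERERERERERERERERERERERERERERERERERERERERERERERERERERERERERERERERERERERERERERERERERERERERERERERERERERERERERERERERERERERERERERERERERERERERERERERERERERERERERERERERERERERERERERERERERERERERERERERERERERERERERERERERERERERERERERERERERERERERERERERERERERERERERERERERERERERERERERERERERERERERERERERERERERERERERERERERERERERERERERERERERERERERERERERERERERERERERERERERERERERERERERERERERERERERERERERERERERERERERERERERERERERERERERERERERERERERERERERERERERERERERERERERERERERERERERERERERERERERERERERERERERERERERERERERERERERERERERERERERERERERERERERERERERERERERERERERERERERERERERERERERERERERERERERERERERERERERERERERERERERERERERERERERERERERERERERERERERERERERERERERERERERERERERERERERERERERERERERERERERERERERERERERERERERERERERERERERERERERERERERERERERERERERERERERERERERERERERERERERERER"/>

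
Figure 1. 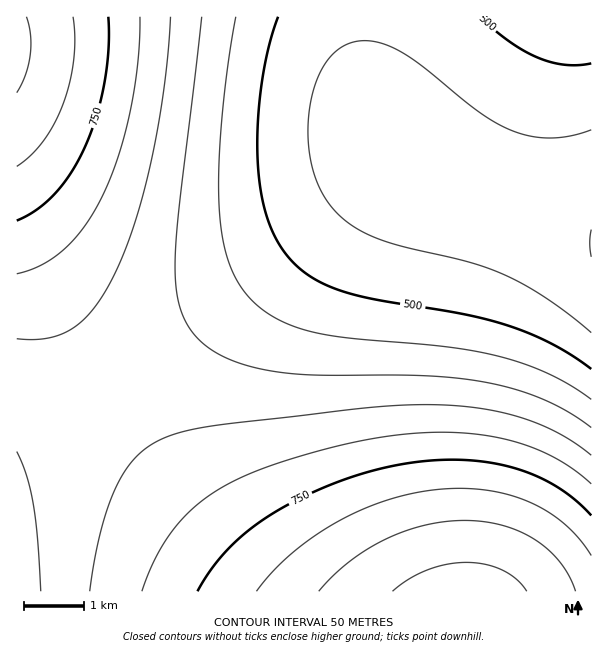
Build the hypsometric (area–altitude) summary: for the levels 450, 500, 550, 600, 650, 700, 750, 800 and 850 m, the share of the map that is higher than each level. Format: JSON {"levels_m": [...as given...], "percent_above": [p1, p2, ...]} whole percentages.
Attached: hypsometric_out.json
{"levels_m": [450, 500, 550, 600, 650, 700, 750, 800, 850], "percent_above": [86, 72, 64, 55, 37, 25, 16, 10, 4]}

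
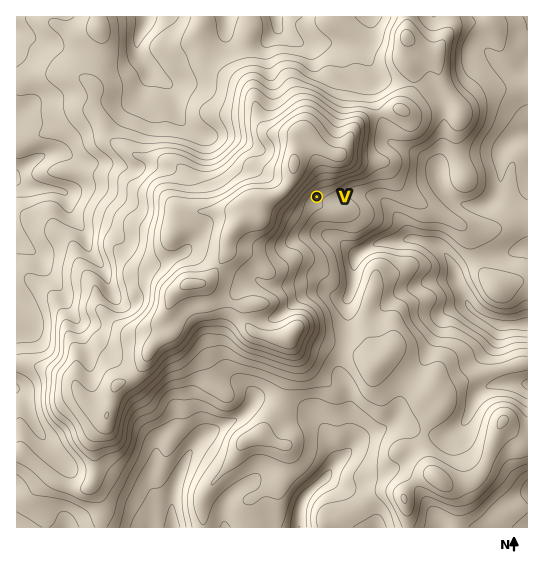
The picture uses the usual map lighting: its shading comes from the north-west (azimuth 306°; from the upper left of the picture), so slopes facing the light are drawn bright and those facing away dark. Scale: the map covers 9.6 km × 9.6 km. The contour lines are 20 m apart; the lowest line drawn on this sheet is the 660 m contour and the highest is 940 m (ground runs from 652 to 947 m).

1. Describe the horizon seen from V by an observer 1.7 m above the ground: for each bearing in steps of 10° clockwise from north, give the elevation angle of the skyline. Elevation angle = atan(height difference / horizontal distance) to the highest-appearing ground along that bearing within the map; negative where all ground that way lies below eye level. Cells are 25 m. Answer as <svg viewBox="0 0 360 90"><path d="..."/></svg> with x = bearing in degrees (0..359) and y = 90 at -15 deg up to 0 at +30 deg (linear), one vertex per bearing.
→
<svg viewBox="0 0 360 90"><path d="M0 45l10 1 10 0 10 0 10 2 10 5 10 5 10 3 10 2 10 1 10 0 10-1 10 0 10-1 10-2 10 0 10 0 10 1 10-2 10-3 10 1 10-1 10 0 10-2 10-4 10-2 10-3 10-3 10-3 10-1 10-1 10-1 10 1 10 2 10 2 10 2"/></svg>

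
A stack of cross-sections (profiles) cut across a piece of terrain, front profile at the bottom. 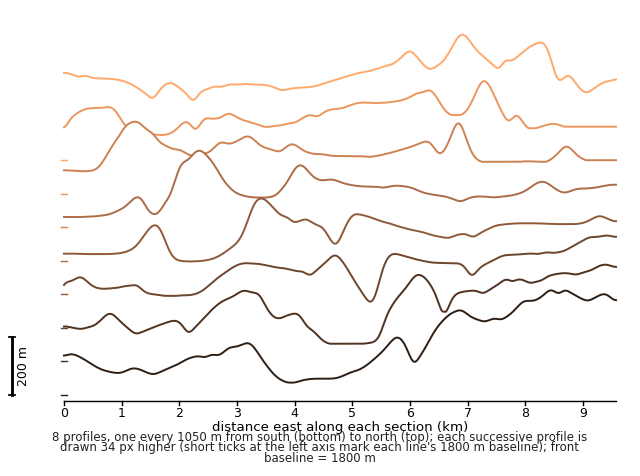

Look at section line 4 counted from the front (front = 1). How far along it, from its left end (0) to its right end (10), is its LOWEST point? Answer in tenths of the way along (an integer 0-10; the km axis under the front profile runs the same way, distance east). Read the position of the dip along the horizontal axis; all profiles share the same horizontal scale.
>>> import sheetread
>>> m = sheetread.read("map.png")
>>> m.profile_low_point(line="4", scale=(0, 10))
2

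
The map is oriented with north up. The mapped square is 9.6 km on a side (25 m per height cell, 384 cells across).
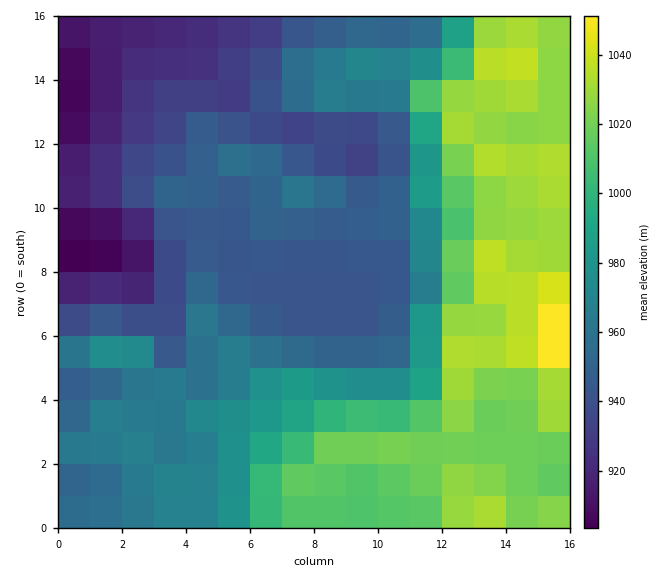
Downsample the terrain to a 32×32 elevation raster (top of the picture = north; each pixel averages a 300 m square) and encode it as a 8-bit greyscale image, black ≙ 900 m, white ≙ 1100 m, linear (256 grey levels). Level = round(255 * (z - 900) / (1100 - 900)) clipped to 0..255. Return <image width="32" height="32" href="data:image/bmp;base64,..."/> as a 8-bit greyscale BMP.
<image width="32" height="32" href="data:image/bmp;base64,Qk02CAAAAAAAADYEAAAoAAAAIAAAACAAAAABAAgAAAAAAAAEAAATCwAAEwsAAAABAAAAAAAAAAAAAAEBAQACAgIAAwMDAAQEBAAFBQUABgYGAAcHBwAICAgACQkJAAoKCgALCwsADAwMAA0NDQAODg4ADw8PABAQEAAREREAEhISABMTEwAUFBQAFRUVABYWFgAXFxcAGBgYABkZGQAaGhoAGxsbABwcHAAdHR0AHh4eAB8fHwAgICAAISEhACIiIgAjIyMAJCQkACUlJQAmJiYAJycnACgoKAApKSkAKioqACsrKwAsLCwALS0tAC4uLgAvLy8AMDAwADExMQAyMjIAMzMzADQ0NAA1NTUANjY2ADc3NwA4ODgAOTk5ADo6OgA7OzsAPDw8AD09PQA+Pj4APz8/AEBAQABBQUEAQkJCAENDQwBEREQARUVFAEZGRgBHR0cASEhIAElJSQBKSkoAS0tLAExMTABNTU0ATk5OAE9PTwBQUFAAUVFRAFJSUgBTU1MAVFRUAFVVVQBWVlYAV1dXAFhYWABZWVkAWlpaAFtbWwBcXFwAXV1dAF5eXgBfX18AYGBgAGFhYQBiYmIAY2NjAGRkZABlZWUAZmZmAGdnZwBoaGgAaWlpAGpqagBra2sAbGxsAG1tbQBubm4Ab29vAHBwcABxcXEAcnJyAHNzcwB0dHQAdXV1AHZ2dgB3d3cAeHh4AHl5eQB6enoAe3t7AHx8fAB9fX0Afn5+AH9/fwCAgIAAgYGBAIKCggCDg4MAhISEAIWFhQCGhoYAh4eHAIiIiACJiYkAioqKAIuLiwCMjIwAjY2NAI6OjgCPj48AkJCQAJGRkQCSkpIAk5OTAJSUlACVlZUAlpaWAJeXlwCYmJgAmZmZAJqamgCbm5sAnJycAJ2dnQCenp4An5+fAKCgoAChoaEAoqKiAKOjowCkpKQApaWlAKampgCnp6cAqKioAKmpqQCqqqoAq6urAKysrACtra0Arq6uAK+vrwCwsLAAsbGxALKysgCzs7MAtLS0ALW1tQC2trYAt7e3ALi4uAC5ubkAurq6ALu7uwC8vLwAvb29AL6+vgC/v78AwMDAAMHBwQDCwsIAw8PDAMTExADFxcUAxsbGAMfHxwDIyMgAycnJAMrKygDLy8sAzMzMAM3NzQDOzs4Az8/PANDQ0ADR0dEA0tLSANPT0wDU1NQA1dXVANbW1gDX19cA2NjYANnZ2QDa2toA29vbANzc3ADd3d0A3t7eAN/f3wDg4OAA4eHhAOLi4gDj4+MA5OTkAOXl5QDm5uYA5+fnAOjo6ADp6ekA6urqAOvr6wDs7OwA7e3tAO7u7gDv7+8A8PDwAPHx8QDy8vIA8/PzAPT09AD19fUA9vb2APf39wD4+PgA+fn5APr6+gD7+/sA/Pz8AP39/QD+/v4A////AEZISUpMUlZXWFhebX2HjI2OjY2Nj5GPk5+rraScmp+lR0dISk1UWVlYWFxrfYiOjo6NjI2Oj46Tnamspp2XmZ1CQ0RITlZaWllYW2d7jJSSj42MjI2PkJSepqWgm5WTlUJCQ0hQVlhWVlhdanuKkpOTkpCOkpianKKhm5eYlZKRTEtMT1RXU1BSVl1odHuEjZidmZWZoJ2bnJmWl5eUkpJUV1lZWFZQTFJaYGhvc3mDkJqbmJiWkpaYlZaampeZnUlRW1xXU05PWGBjaGptcXiBiY2OjIeJmqGalZiamqKtNDxKU1JPT1VdXV1hZWhtc3l7fH5/en6WpqCXlZaXoKk1NDlDSExTWVVPUVtjaW9zcWtpbG5pa4mmpZuVlJifokZERUpQVlRJQ0dPVl5kZmVfV1VZWVNXfaWpop2co62vT1ZfZmpfRTY/TlVVU1FPTUlFREdHRVJ8pqyop6mxvL9DUFxjYk80NElXV1FJQT08Ozk6OzxBVYKpr6qprLXBxzM8QUVDNCo4T1RMRj85Nzc2NjY3OUFXg6erpqSos77GJystLywjJjxPSkA8OTc2NjY2NjY4P1J4maGho6mxu8MZHiEiHhojPEtBOTc2NjY2NjY2Njc8R2WKnaasrq61vw4TFRQUFCE6RTw3NjY2NjY2NjY2NzhCYIefrbOvqay1BggJCg0SIjk/OTY2Nzc2NjY2Nzc3OEZrjaGusqylpqoCAgMFChQnOTs3Njg6Ojg3Nzg5Ojk6S2+MnqyuqaSjpAQFBQgOGSw6OTc3Oj9APTk5Oz0+PT5MaoSWpKakpKSkDA4QFBolND49OTc5P0VEPzw8PD4/QVBrf5Cdn6CjpaYTFhogKDI9Q0E8OTg9Rk1MR0E8Oz1DXHeFk5yeoKOmqBYYHSQvOkJCPz4+PD1ETlFOQzk2OUNhf46dpKWmqaurFBYbJC43PDo6QEZIRkNBPzsyLC0yPlp8kqOrraurrK4QEhggJSkrLzpFS01JQDQrKCYkJy45VHeSpaqqpqOlqgsNFBwiJCUvPUJBPjgyKicpKSgpLz1afp2qpaKfnp+jBwkQGyQnKTM5MywpKCkqLjU3NTI0RGiQqqyin5+foKEGCA8aISQoLzAmIiYtNT1ESk1KQ0BRe5+spqKlpqShoQYIDhcdISMoJyIkKzI7SFNaXl5YVGF/mJ2bo6+wqaKgBgkQFx0eHiAgICYrLjZFUFZcYWJgYGh5hpKltbWrop8HCxEXGxsbHR0fJCcpM0JKS05TVVJOTVpxi6a0tKmhnwsPEhYYGBocHB4iIyUuOT9AQkVGREJDTGKCoK2tqKOgEBIUFRYXGhsbHiAgIiYuNDg8QEJBQUNNX3ycqKmnpKE="/>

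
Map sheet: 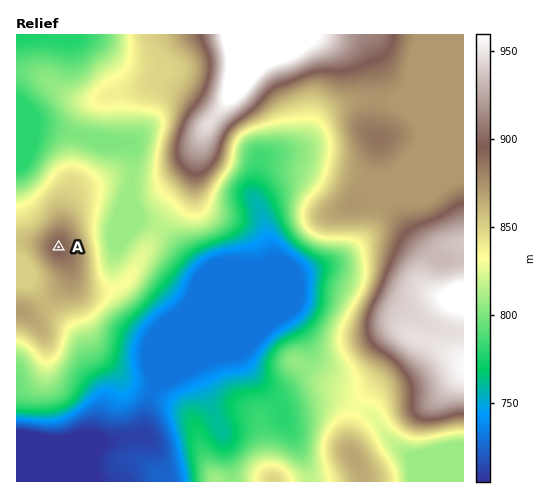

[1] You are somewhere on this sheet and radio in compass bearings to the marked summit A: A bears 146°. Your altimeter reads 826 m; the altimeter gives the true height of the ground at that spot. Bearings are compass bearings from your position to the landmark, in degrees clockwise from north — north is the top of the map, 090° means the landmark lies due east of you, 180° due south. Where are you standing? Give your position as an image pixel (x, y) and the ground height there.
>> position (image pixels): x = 26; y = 198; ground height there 826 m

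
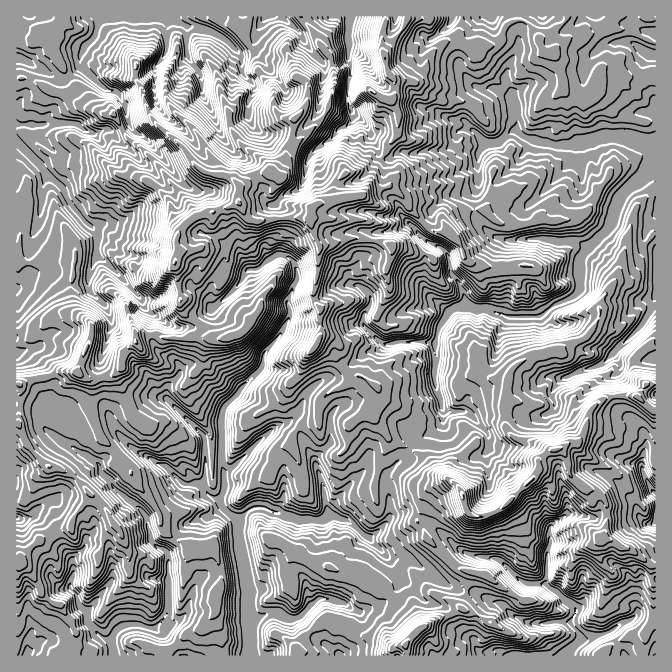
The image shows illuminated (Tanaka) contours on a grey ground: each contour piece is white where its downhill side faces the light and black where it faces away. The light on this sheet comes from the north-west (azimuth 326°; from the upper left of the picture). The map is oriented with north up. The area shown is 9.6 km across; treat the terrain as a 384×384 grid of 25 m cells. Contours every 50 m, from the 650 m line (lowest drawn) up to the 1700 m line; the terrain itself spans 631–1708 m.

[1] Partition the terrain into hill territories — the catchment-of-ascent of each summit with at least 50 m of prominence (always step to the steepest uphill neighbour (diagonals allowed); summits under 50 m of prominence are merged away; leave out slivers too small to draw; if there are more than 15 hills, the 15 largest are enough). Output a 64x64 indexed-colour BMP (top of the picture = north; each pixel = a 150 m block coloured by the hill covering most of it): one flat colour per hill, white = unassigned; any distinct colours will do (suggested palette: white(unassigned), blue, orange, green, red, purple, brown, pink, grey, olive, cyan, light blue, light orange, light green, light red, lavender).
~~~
<image width="64" height="64" href="data:image/bmp;base64,Qk12CAAAAAAAAHYAAAAoAAAAQAAAAEAAAAABAAQAAAAAAAAIAAATCwAAEwsAABAAAAAAAAAA////ALR3HwAOf/8ALKAsACgn1gC9Z5QAS1aMAMJ34wB/f38AIr28AM++FwDox64AeLv/AIrfmACWmP8A1bDFAAEREREREREREREREREAAABEREREREREREREREERERERAREREREREREREREREQAAARRERERERERERERERBEREREAERERqhERERERERERAAEREUREREREREREREREd3EREQERERqqqqqhEREREREQARERRERERERERERCIid3d3EXARERGqqqqqEREREREREREREUREREREREQiIiInd3d3cBERERqqqqoREREREREREREREUREREREQAIiInd3d3dwAREREaqqqhERERERERERERERFERERAAAACInd3d3d3AAAAERGqqqEREREREREREREREUREAAAAAAInd3d3d3cAAAAREaqqoRERERERERERERERREIAAAACIid3d3d3dwAAABERqqqhERERERERERERERRCIiAAACIiJ3d3d3d3AAABERqqqqEREREREREREREREiIiIiIiIiInd3d3d3cAABEaqqqqEREREREREREREREiIiIiIiIiIid3d3d3dwABERqqqqERERERERERERERESIiIiIiIiIiJ3d3d3d3ABERGqqqoREREREREREREREREiIiIiIiIiIid3d3d3IAERGqqqqhERERERERERERERESIiIiIiIiIiIiIiIiIgAAqqqqoRERERERERERERERERIiIiIiIiIiIiIiIiIiAAAKqqoREREREREREREREREREiIiIiIiIiIiIiIiIiIAAACqoRERERERERERERERERESIiIiIiIiIiIiIiIiIgAAAAoRERERERERERERERERERIiIiIiIiIiIiIiIiIiAAAAABERERERERsRERERERERESIiIiIiIiIiIiIiIiIAAAARERERERERG7EREREREREREiIiIiIiIiIiIiIiIgAABhEREREREREbuxERERERERERIiIiIiIiIiIiIiIgAAZmZhERERERERu7sRERERERERERIiIiIiIiIiIiIiAABmZmZhERERERG7u7sRERERERERESIiIiIiIiIiIiAAAGZmZuEREREREbu7u7ERERERERERIiIiIiIiIiIgAAAAZmZm7uERERERu7u7uxERERERERIiIiIiIiIiIiAAAAAGZmbu7u4RERzLu7u7EREREREREiIiIiIiIiIiIAAAAAZmZu7u7uERzMy7u7u7ERERERESIiIiIiIiIiIgAAAAZmZu7u7u4RHMzMu7u7uxERERERIiIiIiIiIiIiAAAAZmZm7u7u7szMzMzLu7u7uxEREREiIiIiIiIiIiIAAGZmZmZu7u4RzMzMzMu7u7u7uxERESIiIiIiIiIiIgERZmZmZm7u7hHMzMzMzLu7u7u73d3dIiIiIiIiIiIiIRFmZmZmbu7hEczMzMzMy7u7u73d3d0iIiIiIiIiIiIiEWZmZmZu7u4REczMzMzBERERHd3d3dIiIiIiIiIiIiIhZmZmZm7u4RERHMzMzMEREREd3d3d0iIiARESIiIiIiFmZmZm7u7hEREVXMzMyIERER3d3d0REAABERESIiIiImZmZm7u7lVVEVVVzMzMiIERHd3d0REQAAEREREiIiIiFmZhHu7lVVVVVVVczMyIiI3d3d3REQAAERERESIiIiIREREe7lVVVVVVVVzMzIiIiN3d3dEQAAARERERIiIiIhERERHlVVVVVVVVURzMiIiI3d3d0RAAABEREREiIiIiEREREVVVVVVVVVUREYiIiIiN3d3REAAAERERERIiIiIRERERVVVVVVVVERERiIiIiIjd3dAAAAABERERESIiIRERERFVVVVVVVEREREYiIiIiI3dAAAAAREREREREiIhERERERFVVVVVURERERiIiIiIiIEQAAARERERERERIiIRERERERFVVVURERERiIiIiIiIEREAABEREREREREiIhERERERERVVVRERERCIiIiIiIgRERAAERERERERESIiEREREREREVVVEREREACIiIiIgREREREREREREREREiIRERERERERVREREREAAAiIEYiBERERERERERERERERIhERERERERFVEREREQAACIERGIERERERERERERERERESERERERERFVEREREQAAAIERERgRERERERERERERERERERERERERFVEREREQAAAAAREREzMzERERERERERERERERERERERVVEREREQAAAAAAERETMzMzMRExERmZkREREREREREABVEREREQAA//8AABETMzMzMxEzM5mZmREREREAAAAAAAERERERAA////AAERMzMzMzMzMzmZmZEREREQAAAAAAARERERERH////wERMzMzMzMzMzOZmZkRERERAAAAAAABEREREREf////ERMzMzMzMzMzM5mZmREREREQAAAAABERERERERH///8REzMzMzMzMzMZmZmZkRERERAAAAARERERERERH/////ETMzMzMzMxERmZmZmREREREQAAAREREREREREf////8REzMzMzMzERGZmZmZEREREQAAABERERERERER////8REzMzMzMzERERmZmZkREREQAAAAERERERERERH////xETMzMzMzMRERGZmZmZERERAAAAARERERERERER///xERMzMzMzMzEREZmZmZmZmREAAAAAERERERERERH//xEREzMzMzMzMxERmZmZmZmZkQAAAAARERERERERER/xERETMzMzMzMzEREZmZmZmZkR"/>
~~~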